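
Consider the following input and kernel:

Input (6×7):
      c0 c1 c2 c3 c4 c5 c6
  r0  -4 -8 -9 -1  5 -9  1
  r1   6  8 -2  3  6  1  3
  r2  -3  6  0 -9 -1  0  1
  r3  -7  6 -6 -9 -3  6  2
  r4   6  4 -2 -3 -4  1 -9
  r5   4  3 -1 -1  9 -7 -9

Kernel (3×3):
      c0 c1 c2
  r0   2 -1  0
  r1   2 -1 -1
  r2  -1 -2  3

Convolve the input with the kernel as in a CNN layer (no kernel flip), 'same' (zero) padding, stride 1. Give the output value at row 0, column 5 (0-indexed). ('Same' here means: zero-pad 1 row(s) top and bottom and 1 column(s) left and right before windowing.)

19

The receptive field on the zero-padded input at this output position is [0 0 0 / 5 -9 1 / 6 1 3]. Elementwise product with the kernel and sum: 0·2 + 0·-1 + 5·2 + -9·-1 + 1·-1 + 6·-1 + 1·-2 + 3·3.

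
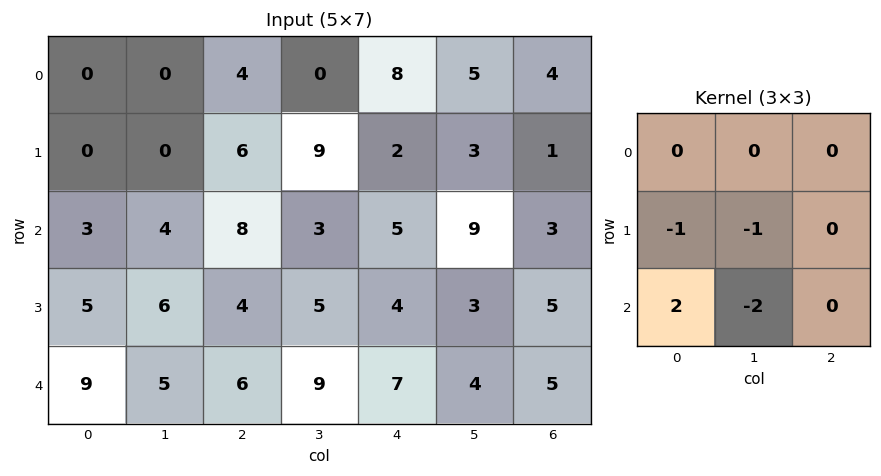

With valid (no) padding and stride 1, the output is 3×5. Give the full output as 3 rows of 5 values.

Output[0,0]: The receptive field on the input at this output position is [0 0 4 / 0 0 6 / 3 4 8]. Elementwise product with the kernel and sum: 0·-1 + 0·-1 + 3·2 + 4·-2.
Output[0,1]: The receptive field on the input at this output position is [0 4 0 / 0 6 9 / 4 8 3]. Elementwise product with the kernel and sum: 0·-1 + 6·-1 + 4·2 + 8·-2.

-2 -14 -5 -15 -13
-9 -8 -13 -6 -12
-3 -12 -15 -5 -1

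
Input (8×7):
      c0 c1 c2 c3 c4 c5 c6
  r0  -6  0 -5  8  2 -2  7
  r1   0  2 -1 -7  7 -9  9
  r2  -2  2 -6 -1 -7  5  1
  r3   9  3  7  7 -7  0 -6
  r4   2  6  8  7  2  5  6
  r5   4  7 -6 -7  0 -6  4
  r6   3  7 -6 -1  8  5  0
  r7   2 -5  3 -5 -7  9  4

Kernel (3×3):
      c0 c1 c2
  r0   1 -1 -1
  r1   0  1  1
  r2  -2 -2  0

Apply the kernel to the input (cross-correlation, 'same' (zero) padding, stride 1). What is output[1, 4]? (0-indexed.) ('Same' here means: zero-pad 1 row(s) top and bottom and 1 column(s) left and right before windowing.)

22

The receptive field on the zero-padded input at this output position is [8 2 -2 / -7 7 -9 / -1 -7 5]. Elementwise product with the kernel and sum: 8·1 + 2·-1 + -2·-1 + 7·1 + -9·1 + -1·-2 + -7·-2.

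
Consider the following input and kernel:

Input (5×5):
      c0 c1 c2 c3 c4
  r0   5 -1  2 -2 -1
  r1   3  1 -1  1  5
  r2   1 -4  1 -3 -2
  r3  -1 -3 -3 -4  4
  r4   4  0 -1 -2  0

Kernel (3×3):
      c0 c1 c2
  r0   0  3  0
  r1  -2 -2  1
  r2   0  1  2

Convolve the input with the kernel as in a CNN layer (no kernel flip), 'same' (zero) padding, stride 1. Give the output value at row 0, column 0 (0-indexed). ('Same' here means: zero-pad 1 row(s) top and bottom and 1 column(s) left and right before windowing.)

-6

The receptive field on the zero-padded input at this output position is [0 0 0 / 0 5 -1 / 0 3 1]. Elementwise product with the kernel and sum: 0·3 + 0·-2 + 5·-2 + -1·1 + 3·1 + 1·2.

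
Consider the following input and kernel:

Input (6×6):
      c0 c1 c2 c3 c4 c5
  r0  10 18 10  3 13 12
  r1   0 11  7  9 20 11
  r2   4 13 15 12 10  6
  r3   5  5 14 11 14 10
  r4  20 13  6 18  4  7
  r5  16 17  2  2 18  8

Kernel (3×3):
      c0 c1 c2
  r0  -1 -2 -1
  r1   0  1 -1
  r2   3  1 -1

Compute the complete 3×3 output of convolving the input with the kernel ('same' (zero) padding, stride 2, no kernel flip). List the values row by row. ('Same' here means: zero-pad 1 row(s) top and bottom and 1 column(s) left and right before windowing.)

Output[0,0]: The receptive field on the zero-padded input at this output position is [0 0 0 / 0 10 18 / 0 0 11]. Elementwise product with the kernel and sum: 0·-1 + 0·-2 + 0·-1 + 10·1 + 18·-1 + 0·3 + 0·1 + 11·-1.
Output[0,1]: The receptive field on the zero-padded input at this output position is [0 0 0 / 18 10 3 / 11 7 9]. Elementwise product with the kernel and sum: 0·-1 + 0·-2 + 0·-1 + 10·1 + 3·-1 + 11·3 + 7·1 + 9·-1.

-19 38 37
-20 -13 -19
-9 -5 -36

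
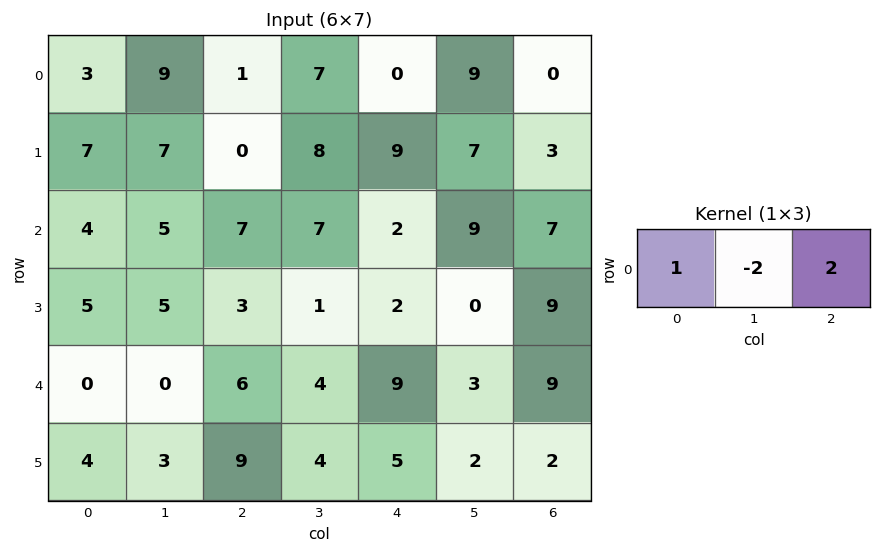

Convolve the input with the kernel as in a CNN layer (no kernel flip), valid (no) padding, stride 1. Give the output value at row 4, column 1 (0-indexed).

The receptive field on the input at this output position is [0 6 4]. Elementwise product with the kernel and sum: 0·1 + 6·-2 + 4·2.

-4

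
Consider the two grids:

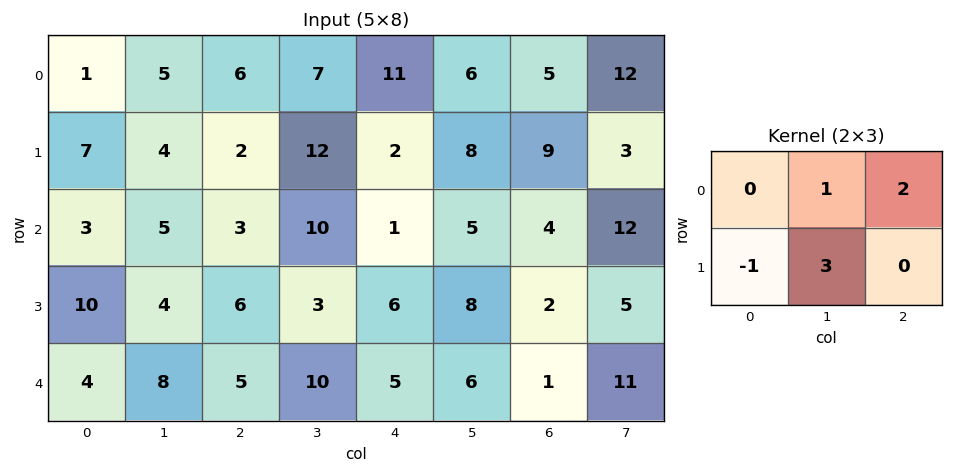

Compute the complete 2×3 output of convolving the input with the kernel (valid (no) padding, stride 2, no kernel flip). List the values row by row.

22 63 38
13 15 31

Output[0,0]: The receptive field on the input at this output position is [1 5 6 / 7 4 2]. Elementwise product with the kernel and sum: 5·1 + 6·2 + 7·-1 + 4·3.
Output[0,1]: The receptive field on the input at this output position is [6 7 11 / 2 12 2]. Elementwise product with the kernel and sum: 7·1 + 11·2 + 2·-1 + 12·3.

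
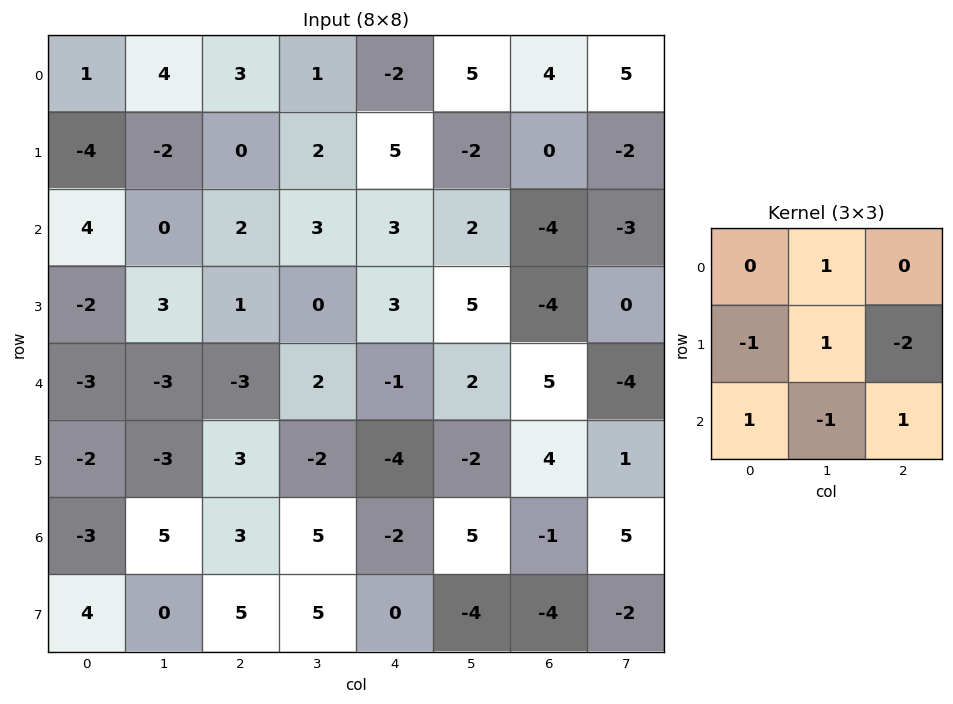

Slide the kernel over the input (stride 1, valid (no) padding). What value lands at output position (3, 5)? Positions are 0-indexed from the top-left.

The receptive field on the input at this output position is [5 -4 0 / 2 5 -4 / -2 4 1]. Elementwise product with the kernel and sum: -4·1 + 2·-1 + 5·1 + -4·-2 + -2·1 + 4·-1 + 1·1.

2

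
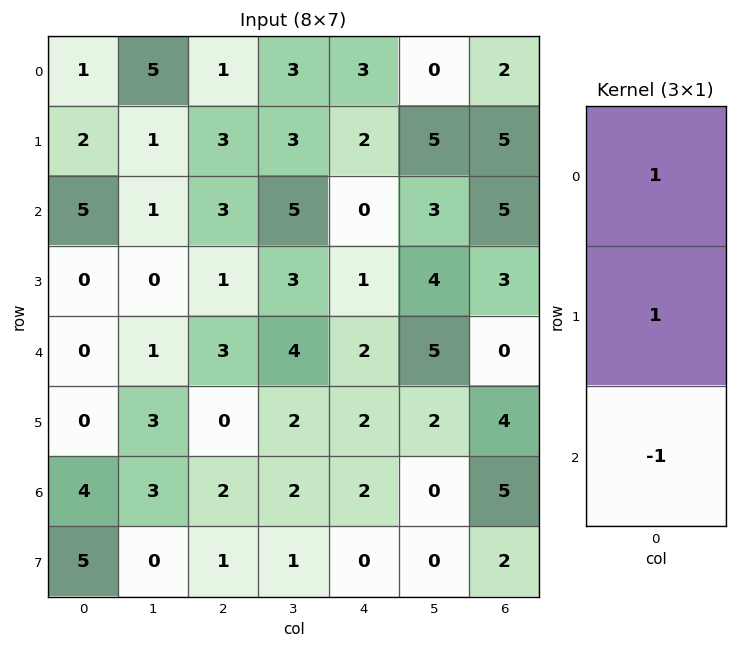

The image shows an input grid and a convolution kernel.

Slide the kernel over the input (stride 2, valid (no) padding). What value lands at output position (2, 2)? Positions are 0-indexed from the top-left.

2

The receptive field on the input at this output position is [2 / 2 / 2]. Elementwise product with the kernel and sum: 2·1 + 2·1 + 2·-1.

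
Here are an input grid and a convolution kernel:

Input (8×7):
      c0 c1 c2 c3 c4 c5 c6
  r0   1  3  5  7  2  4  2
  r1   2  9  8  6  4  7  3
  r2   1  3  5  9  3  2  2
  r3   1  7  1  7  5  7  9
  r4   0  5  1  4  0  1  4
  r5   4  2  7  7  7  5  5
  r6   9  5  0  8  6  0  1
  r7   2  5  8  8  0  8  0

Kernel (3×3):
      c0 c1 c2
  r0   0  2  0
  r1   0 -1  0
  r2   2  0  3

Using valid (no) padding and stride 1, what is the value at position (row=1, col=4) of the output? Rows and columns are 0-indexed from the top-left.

The receptive field on the input at this output position is [4 7 3 / 3 2 2 / 5 7 9]. Elementwise product with the kernel and sum: 7·2 + 2·-1 + 5·2 + 9·3.

49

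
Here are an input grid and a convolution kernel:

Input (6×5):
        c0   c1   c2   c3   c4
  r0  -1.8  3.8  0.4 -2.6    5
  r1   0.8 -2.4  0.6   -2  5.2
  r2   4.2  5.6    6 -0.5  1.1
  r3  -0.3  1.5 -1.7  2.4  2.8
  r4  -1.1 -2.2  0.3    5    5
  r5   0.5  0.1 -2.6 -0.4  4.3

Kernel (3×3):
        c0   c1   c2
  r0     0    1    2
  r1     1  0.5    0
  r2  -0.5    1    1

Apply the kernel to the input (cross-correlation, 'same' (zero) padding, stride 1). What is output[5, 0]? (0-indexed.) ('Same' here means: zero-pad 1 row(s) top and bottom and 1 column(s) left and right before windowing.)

The receptive field on the zero-padded input at this output position is [0 -1.1 -2.2 / 0 0.5 0.1 / 0 0 0]. Elementwise product with the kernel and sum: -1.1·1 + -2.2·2 + 0·1 + 0.5·0.5 + 0·-0.5 + 0·1 + 0·1.

-5.25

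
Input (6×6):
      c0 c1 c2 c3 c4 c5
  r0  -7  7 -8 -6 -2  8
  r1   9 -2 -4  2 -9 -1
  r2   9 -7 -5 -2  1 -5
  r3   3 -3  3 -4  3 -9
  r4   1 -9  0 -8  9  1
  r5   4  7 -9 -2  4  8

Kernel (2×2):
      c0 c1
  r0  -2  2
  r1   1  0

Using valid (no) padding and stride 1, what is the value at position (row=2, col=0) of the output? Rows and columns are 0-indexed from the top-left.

The receptive field on the input at this output position is [9 -7 / 3 -3]. Elementwise product with the kernel and sum: 9·-2 + -7·2 + 3·1.

-29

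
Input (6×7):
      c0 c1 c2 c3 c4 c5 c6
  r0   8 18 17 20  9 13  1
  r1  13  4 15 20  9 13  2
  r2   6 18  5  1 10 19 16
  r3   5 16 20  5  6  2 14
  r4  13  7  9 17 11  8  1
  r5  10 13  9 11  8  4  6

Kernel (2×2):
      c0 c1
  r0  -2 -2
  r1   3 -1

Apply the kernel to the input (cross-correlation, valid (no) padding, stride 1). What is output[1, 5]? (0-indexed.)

11

The receptive field on the input at this output position is [13 2 / 19 16]. Elementwise product with the kernel and sum: 13·-2 + 2·-2 + 19·3 + 16·-1.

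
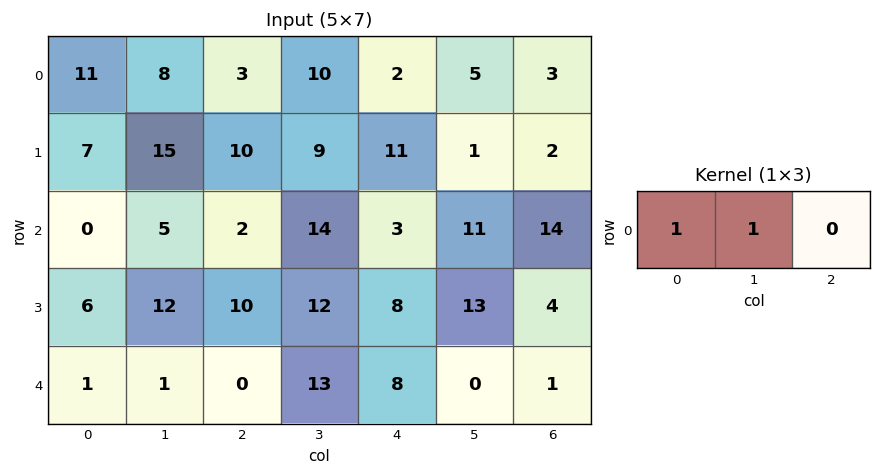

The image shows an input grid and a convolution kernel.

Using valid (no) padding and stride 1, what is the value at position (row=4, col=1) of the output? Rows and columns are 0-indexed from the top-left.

1

The receptive field on the input at this output position is [1 0 13]. Elementwise product with the kernel and sum: 1·1 + 0·1.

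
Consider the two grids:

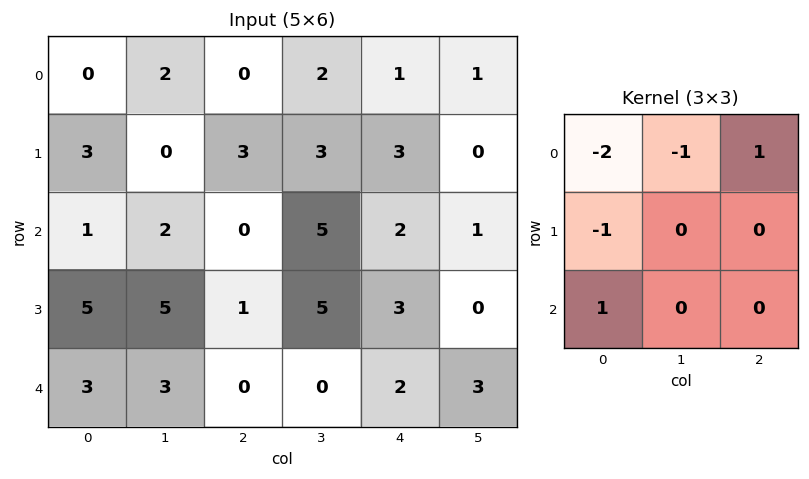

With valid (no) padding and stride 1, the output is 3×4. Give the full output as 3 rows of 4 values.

-4 0 -4 -2
1 3 -5 -9
-6 -1 -4 -16

Output[0,0]: The receptive field on the input at this output position is [0 2 0 / 3 0 3 / 1 2 0]. Elementwise product with the kernel and sum: 0·-2 + 2·-1 + 0·1 + 3·-1 + 1·1.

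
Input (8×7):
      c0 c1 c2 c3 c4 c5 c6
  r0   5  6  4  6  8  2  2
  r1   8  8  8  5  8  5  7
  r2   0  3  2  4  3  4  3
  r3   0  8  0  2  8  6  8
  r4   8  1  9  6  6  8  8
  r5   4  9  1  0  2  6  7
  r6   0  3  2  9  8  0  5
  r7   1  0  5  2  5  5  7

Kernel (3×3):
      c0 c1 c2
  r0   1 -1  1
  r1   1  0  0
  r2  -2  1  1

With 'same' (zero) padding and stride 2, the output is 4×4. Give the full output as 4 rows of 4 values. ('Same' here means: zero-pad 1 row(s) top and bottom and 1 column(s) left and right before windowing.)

16 3 9 -1
8 -6 16 -2
21 -6 14 1
6 18 19 -4

Output[0,0]: The receptive field on the zero-padded input at this output position is [0 0 0 / 0 5 6 / 0 8 8]. Elementwise product with the kernel and sum: 0·1 + 0·-1 + 0·1 + 0·1 + 0·-2 + 8·1 + 8·1.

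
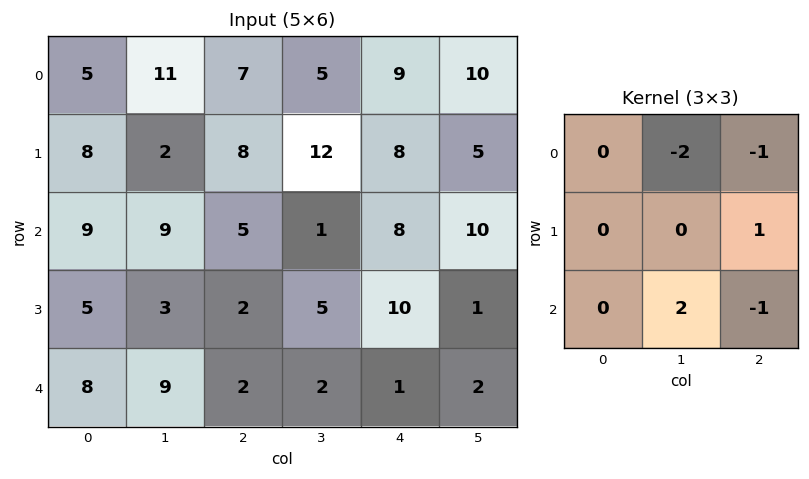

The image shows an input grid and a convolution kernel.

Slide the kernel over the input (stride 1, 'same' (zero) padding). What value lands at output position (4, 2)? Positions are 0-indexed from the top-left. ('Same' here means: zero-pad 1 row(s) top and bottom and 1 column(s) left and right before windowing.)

The receptive field on the zero-padded input at this output position is [3 2 5 / 9 2 2 / 0 0 0]. Elementwise product with the kernel and sum: 2·-2 + 5·-1 + 2·1 + 0·2 + 0·-1.

-7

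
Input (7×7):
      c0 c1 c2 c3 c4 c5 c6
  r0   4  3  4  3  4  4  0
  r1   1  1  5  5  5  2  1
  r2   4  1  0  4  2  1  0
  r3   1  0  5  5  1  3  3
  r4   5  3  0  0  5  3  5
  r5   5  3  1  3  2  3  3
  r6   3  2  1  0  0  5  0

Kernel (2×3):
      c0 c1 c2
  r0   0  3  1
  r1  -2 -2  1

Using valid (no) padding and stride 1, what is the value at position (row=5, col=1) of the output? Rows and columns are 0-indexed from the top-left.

The receptive field on the input at this output position is [3 1 3 / 2 1 0]. Elementwise product with the kernel and sum: 1·3 + 3·1 + 2·-2 + 1·-2 + 0·1.

0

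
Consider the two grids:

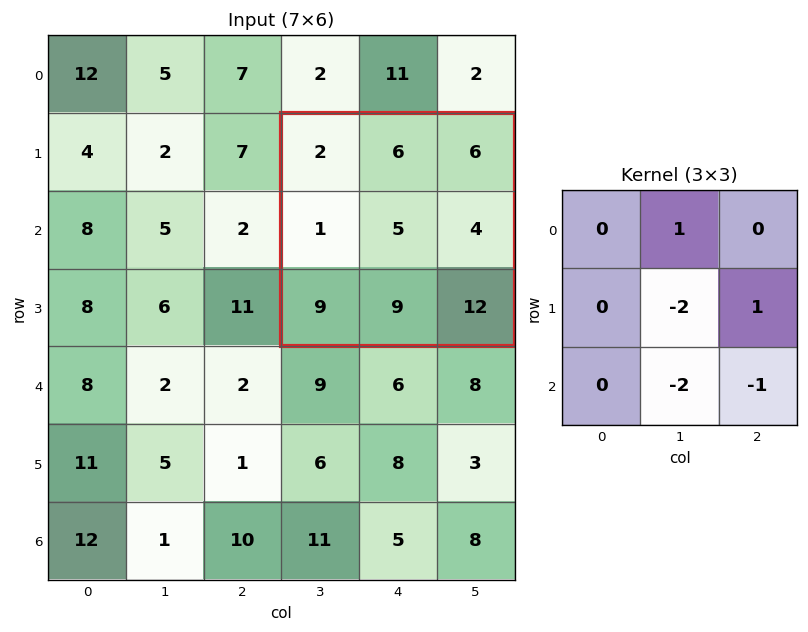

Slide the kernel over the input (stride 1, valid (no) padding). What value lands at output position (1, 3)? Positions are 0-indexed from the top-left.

-30

The receptive field on the input at this output position is [2 6 6 / 1 5 4 / 9 9 12]. Elementwise product with the kernel and sum: 6·1 + 5·-2 + 4·1 + 9·-2 + 12·-1.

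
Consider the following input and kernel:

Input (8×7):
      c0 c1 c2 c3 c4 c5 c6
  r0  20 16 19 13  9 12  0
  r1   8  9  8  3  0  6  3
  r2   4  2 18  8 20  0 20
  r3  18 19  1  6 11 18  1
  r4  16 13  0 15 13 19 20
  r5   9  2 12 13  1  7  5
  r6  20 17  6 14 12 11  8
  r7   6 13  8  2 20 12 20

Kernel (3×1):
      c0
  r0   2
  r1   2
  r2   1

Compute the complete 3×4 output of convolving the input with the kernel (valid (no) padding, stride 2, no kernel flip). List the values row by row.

Output[0,0]: The receptive field on the input at this output position is [20 / 8 / 4]. Elementwise product with the kernel and sum: 20·2 + 8·2 + 4·1.
Output[0,1]: The receptive field on the input at this output position is [19 / 8 / 18]. Elementwise product with the kernel and sum: 19·2 + 8·2 + 18·1.

60 72 38 26
60 38 75 62
70 30 40 58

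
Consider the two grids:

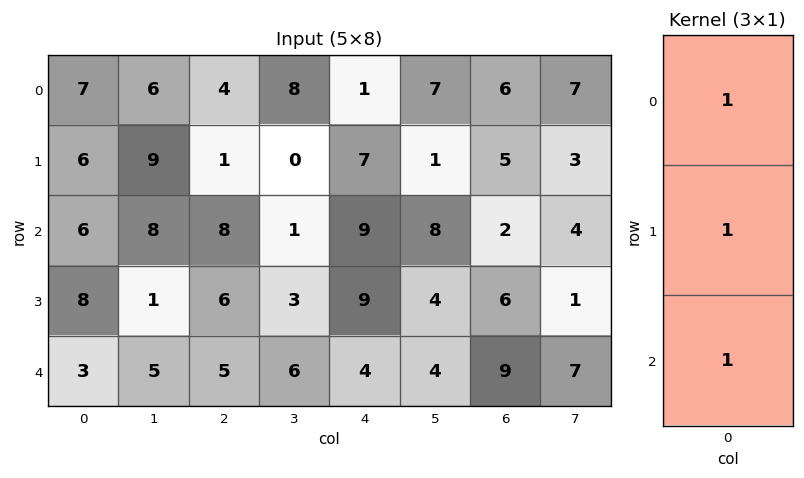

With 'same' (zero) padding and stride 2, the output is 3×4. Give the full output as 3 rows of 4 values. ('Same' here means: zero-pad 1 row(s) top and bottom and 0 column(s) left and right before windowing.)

13 5 8 11
20 15 25 13
11 11 13 15

Output[0,0]: The receptive field on the zero-padded input at this output position is [0 / 7 / 6]. Elementwise product with the kernel and sum: 0·1 + 7·1 + 6·1.
Output[0,1]: The receptive field on the zero-padded input at this output position is [0 / 4 / 1]. Elementwise product with the kernel and sum: 0·1 + 4·1 + 1·1.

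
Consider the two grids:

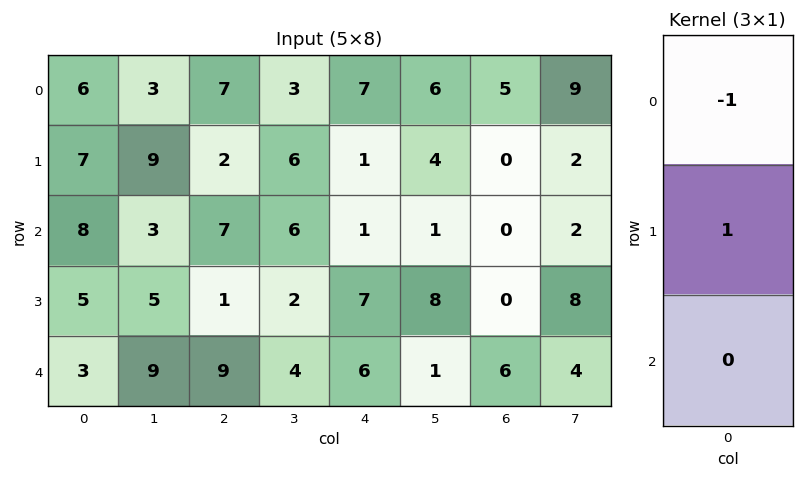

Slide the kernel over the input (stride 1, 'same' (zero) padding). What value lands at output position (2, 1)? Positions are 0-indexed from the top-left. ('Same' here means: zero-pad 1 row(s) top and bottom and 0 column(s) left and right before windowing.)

-6

The receptive field on the zero-padded input at this output position is [9 / 3 / 5]. Elementwise product with the kernel and sum: 9·-1 + 3·1.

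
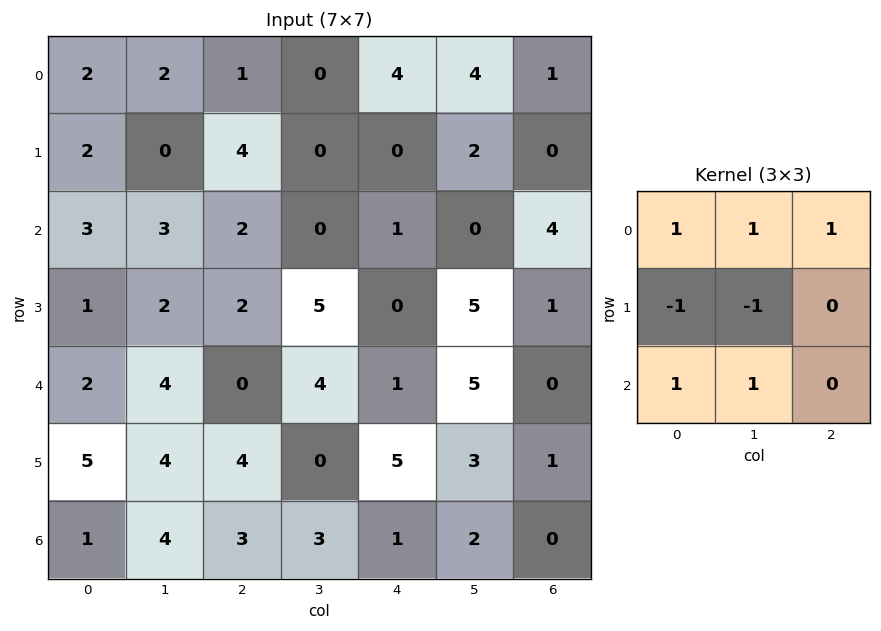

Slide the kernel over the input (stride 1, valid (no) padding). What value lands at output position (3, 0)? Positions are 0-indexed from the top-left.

8

The receptive field on the input at this output position is [1 2 2 / 2 4 0 / 5 4 4]. Elementwise product with the kernel and sum: 1·1 + 2·1 + 2·1 + 2·-1 + 4·-1 + 5·1 + 4·1.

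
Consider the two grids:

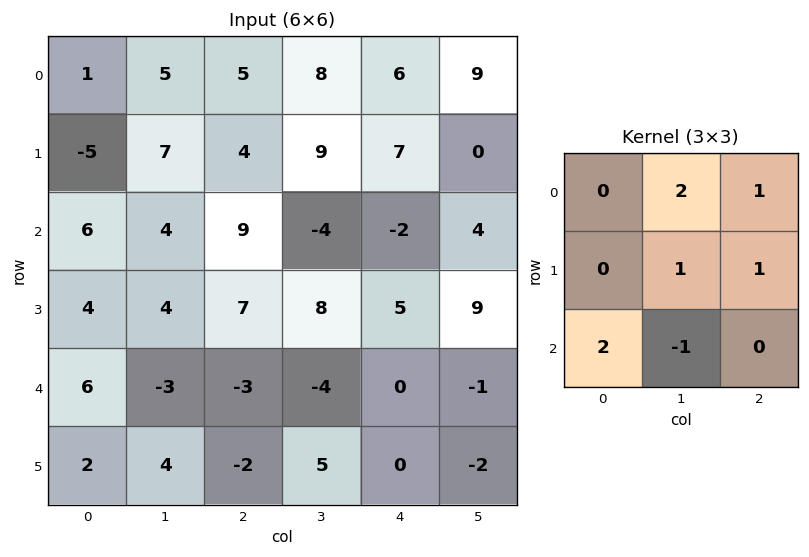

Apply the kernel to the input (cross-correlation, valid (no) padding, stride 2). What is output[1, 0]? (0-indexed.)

43

The receptive field on the input at this output position is [6 4 9 / 4 4 7 / 6 -3 -3]. Elementwise product with the kernel and sum: 4·2 + 9·1 + 4·1 + 7·1 + 6·2 + -3·-1.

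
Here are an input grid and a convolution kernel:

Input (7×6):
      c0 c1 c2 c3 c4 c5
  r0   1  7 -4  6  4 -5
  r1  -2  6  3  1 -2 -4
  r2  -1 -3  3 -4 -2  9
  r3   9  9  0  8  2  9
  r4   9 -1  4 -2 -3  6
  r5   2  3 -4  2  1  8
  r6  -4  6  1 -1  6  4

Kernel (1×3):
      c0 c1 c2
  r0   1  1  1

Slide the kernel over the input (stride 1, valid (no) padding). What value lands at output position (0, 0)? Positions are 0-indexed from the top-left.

The receptive field on the input at this output position is [1 7 -4]. Elementwise product with the kernel and sum: 1·1 + 7·1 + -4·1.

4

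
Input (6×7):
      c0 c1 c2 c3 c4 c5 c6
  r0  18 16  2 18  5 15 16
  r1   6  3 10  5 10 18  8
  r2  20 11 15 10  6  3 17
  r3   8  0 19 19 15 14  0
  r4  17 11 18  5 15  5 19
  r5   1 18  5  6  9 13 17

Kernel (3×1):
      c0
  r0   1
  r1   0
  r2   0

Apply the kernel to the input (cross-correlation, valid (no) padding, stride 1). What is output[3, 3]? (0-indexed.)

The receptive field on the input at this output position is [19 / 5 / 6]. Elementwise product with the kernel and sum: 19·1.

19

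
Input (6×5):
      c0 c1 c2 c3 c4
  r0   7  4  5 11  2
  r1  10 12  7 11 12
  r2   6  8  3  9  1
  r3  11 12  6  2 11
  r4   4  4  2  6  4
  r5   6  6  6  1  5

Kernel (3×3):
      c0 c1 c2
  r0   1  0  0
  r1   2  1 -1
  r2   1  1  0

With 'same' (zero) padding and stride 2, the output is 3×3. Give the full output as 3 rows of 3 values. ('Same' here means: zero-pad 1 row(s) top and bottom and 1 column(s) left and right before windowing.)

13 21 47
9 40 43
6 28 24

Output[0,0]: The receptive field on the zero-padded input at this output position is [0 0 0 / 0 7 4 / 0 10 12]. Elementwise product with the kernel and sum: 0·1 + 0·2 + 7·1 + 4·-1 + 0·1 + 10·1.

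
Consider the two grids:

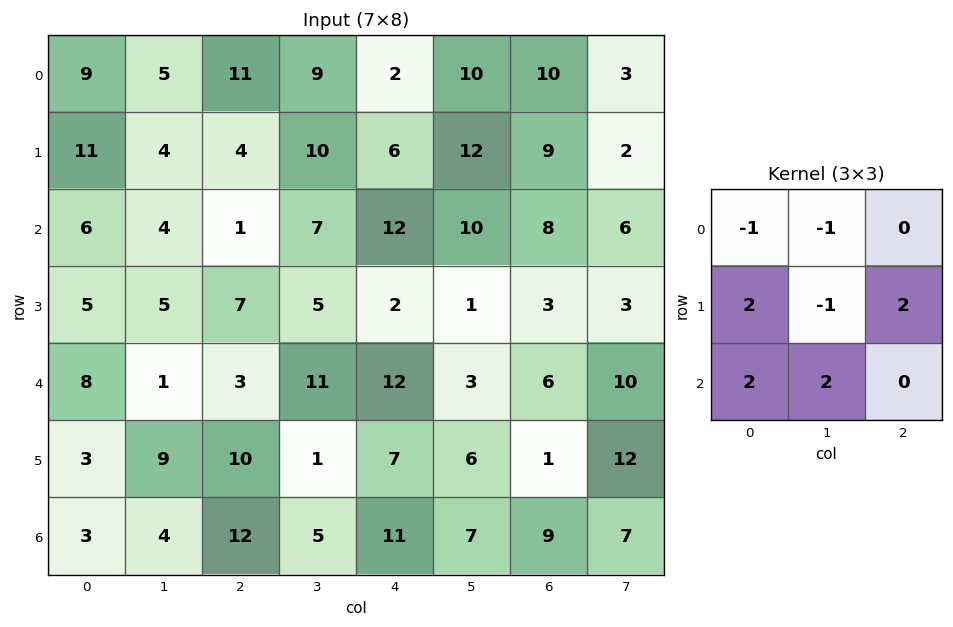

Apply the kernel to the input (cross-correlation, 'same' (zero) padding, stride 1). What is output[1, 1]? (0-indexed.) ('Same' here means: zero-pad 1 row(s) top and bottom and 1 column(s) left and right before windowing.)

32

The receptive field on the zero-padded input at this output position is [9 5 11 / 11 4 4 / 6 4 1]. Elementwise product with the kernel and sum: 9·-1 + 5·-1 + 11·2 + 4·-1 + 4·2 + 6·2 + 4·2.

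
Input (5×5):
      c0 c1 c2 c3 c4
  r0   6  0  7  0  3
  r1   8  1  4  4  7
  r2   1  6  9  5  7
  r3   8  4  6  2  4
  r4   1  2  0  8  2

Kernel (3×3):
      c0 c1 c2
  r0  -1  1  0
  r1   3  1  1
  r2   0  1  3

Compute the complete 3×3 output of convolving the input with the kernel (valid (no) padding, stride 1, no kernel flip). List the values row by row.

Output[0,0]: The receptive field on the input at this output position is [6 0 7 / 8 1 4 / 1 6 9]. Elementwise product with the kernel and sum: 6·-1 + 0·1 + 8·3 + 1·1 + 4·1 + 6·1 + 9·3.
Output[0,1]: The receptive field on the input at this output position is [0 7 0 / 1 4 4 / 6 9 5]. Elementwise product with the kernel and sum: 0·-1 + 7·1 + 1·3 + 4·1 + 4·1 + 9·1 + 5·3.

56 42 42
33 47 53
41 47 34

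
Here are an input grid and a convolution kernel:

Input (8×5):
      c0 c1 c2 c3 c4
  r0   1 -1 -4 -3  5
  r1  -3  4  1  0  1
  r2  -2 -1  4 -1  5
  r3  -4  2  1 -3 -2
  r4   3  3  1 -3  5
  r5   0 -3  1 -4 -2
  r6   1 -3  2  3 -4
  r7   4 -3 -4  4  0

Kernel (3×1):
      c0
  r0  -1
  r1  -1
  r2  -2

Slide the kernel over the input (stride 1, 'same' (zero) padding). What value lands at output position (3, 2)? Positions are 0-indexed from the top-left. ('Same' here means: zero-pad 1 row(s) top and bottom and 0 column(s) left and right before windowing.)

-7

The receptive field on the zero-padded input at this output position is [4 / 1 / 1]. Elementwise product with the kernel and sum: 4·-1 + 1·-1 + 1·-2.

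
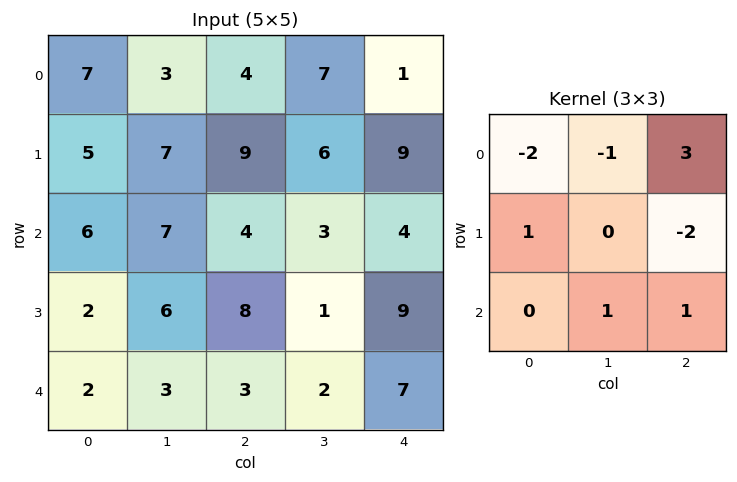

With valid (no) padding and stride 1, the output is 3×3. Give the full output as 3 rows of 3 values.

-7 13 -14
22 5 9
-15 0 0

Output[0,0]: The receptive field on the input at this output position is [7 3 4 / 5 7 9 / 6 7 4]. Elementwise product with the kernel and sum: 7·-2 + 3·-1 + 4·3 + 5·1 + 9·-2 + 7·1 + 4·1.
Output[0,1]: The receptive field on the input at this output position is [3 4 7 / 7 9 6 / 7 4 3]. Elementwise product with the kernel and sum: 3·-2 + 4·-1 + 7·3 + 7·1 + 6·-2 + 4·1 + 3·1.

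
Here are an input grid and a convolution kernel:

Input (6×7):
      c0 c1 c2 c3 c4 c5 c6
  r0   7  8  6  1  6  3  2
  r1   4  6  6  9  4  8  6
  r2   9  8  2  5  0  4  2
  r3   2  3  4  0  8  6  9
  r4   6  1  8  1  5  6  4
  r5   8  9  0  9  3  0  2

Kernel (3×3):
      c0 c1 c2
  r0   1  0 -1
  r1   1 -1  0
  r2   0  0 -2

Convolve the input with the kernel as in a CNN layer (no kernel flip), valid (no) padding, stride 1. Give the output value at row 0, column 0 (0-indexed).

-5

The receptive field on the input at this output position is [7 8 6 / 4 6 6 / 9 8 2]. Elementwise product with the kernel and sum: 7·1 + 6·-1 + 4·1 + 6·-1 + 2·-2.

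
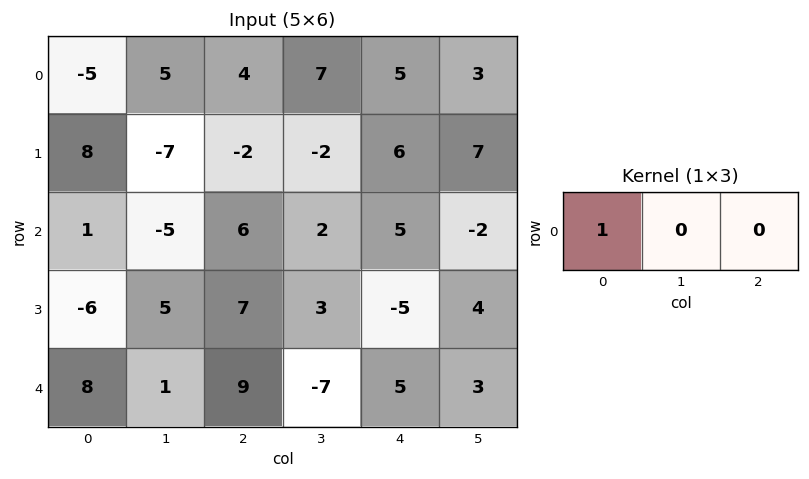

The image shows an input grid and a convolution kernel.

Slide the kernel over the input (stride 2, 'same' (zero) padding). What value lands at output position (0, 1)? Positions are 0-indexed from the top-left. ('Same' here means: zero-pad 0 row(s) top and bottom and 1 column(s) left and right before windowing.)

5

The receptive field on the zero-padded input at this output position is [5 4 7]. Elementwise product with the kernel and sum: 5·1.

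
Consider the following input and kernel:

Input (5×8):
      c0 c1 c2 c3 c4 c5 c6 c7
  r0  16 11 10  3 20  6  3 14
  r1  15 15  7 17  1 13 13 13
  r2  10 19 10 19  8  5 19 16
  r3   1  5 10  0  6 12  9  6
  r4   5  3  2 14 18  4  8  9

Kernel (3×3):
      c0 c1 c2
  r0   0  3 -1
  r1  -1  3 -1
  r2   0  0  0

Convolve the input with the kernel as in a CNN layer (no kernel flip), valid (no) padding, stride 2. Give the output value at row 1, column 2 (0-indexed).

17

The receptive field on the input at this output position is [8 5 19 / 6 12 9 / 18 4 8]. Elementwise product with the kernel and sum: 5·3 + 19·-1 + 6·-1 + 12·3 + 9·-1.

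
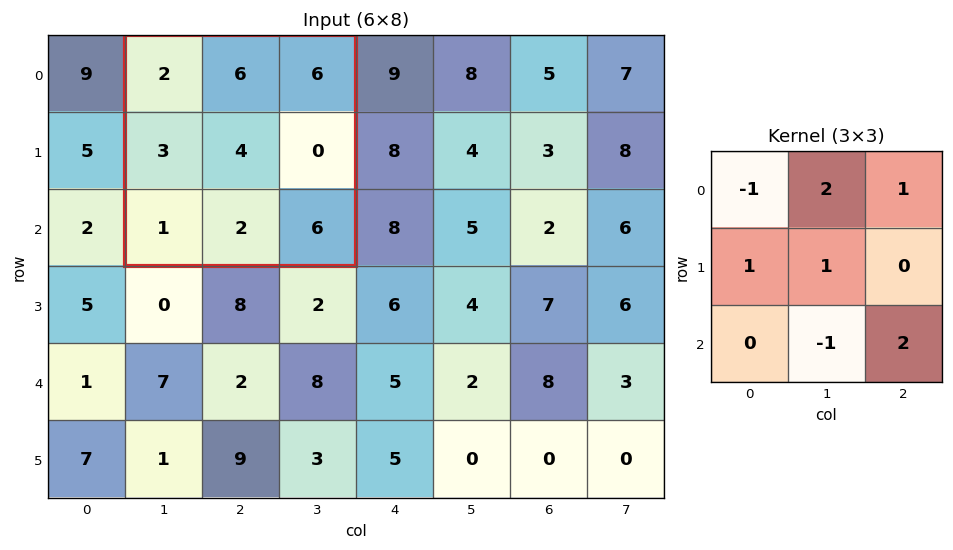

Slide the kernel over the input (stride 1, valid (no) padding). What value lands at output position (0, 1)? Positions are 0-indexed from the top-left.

The receptive field on the input at this output position is [2 6 6 / 3 4 0 / 1 2 6]. Elementwise product with the kernel and sum: 2·-1 + 6·2 + 6·1 + 3·1 + 4·1 + 2·-1 + 6·2.

33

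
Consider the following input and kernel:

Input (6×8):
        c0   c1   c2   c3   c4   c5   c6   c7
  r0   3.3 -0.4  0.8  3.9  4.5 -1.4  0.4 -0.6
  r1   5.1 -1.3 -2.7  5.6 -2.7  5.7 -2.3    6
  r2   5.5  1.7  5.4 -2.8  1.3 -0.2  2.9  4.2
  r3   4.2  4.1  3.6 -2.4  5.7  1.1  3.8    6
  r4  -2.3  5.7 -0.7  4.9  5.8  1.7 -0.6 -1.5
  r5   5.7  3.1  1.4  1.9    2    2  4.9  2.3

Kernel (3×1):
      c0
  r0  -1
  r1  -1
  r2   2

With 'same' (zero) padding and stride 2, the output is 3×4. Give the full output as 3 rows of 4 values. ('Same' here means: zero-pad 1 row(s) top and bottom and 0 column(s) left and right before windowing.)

Output[0,0]: The receptive field on the zero-padded input at this output position is [0 / 3.3 / 5.1]. Elementwise product with the kernel and sum: 0·-1 + 3.3·-1 + 5.1·2.

6.9 -6.2 -9.9 -5
-2.2 4.5 12.8 7
9.5 -0.1 -7.5 6.6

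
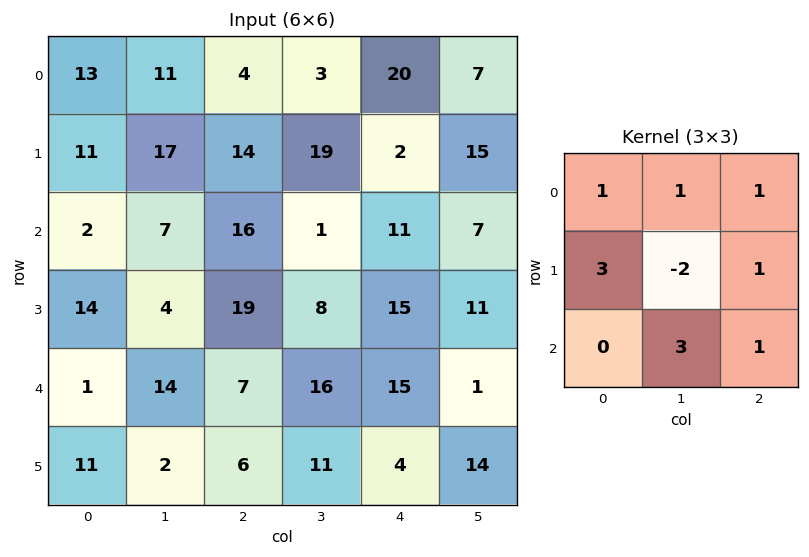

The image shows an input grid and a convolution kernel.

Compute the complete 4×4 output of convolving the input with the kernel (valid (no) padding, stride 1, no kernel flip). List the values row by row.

78 109 47 138
81 105 131 80
127 43 147 70
31 104 83 79

Output[0,0]: The receptive field on the input at this output position is [13 11 4 / 11 17 14 / 2 7 16]. Elementwise product with the kernel and sum: 13·1 + 11·1 + 4·1 + 11·3 + 17·-2 + 14·1 + 7·3 + 16·1.
Output[0,1]: The receptive field on the input at this output position is [11 4 3 / 17 14 19 / 7 16 1]. Elementwise product with the kernel and sum: 11·1 + 4·1 + 3·1 + 17·3 + 14·-2 + 19·1 + 16·3 + 1·1.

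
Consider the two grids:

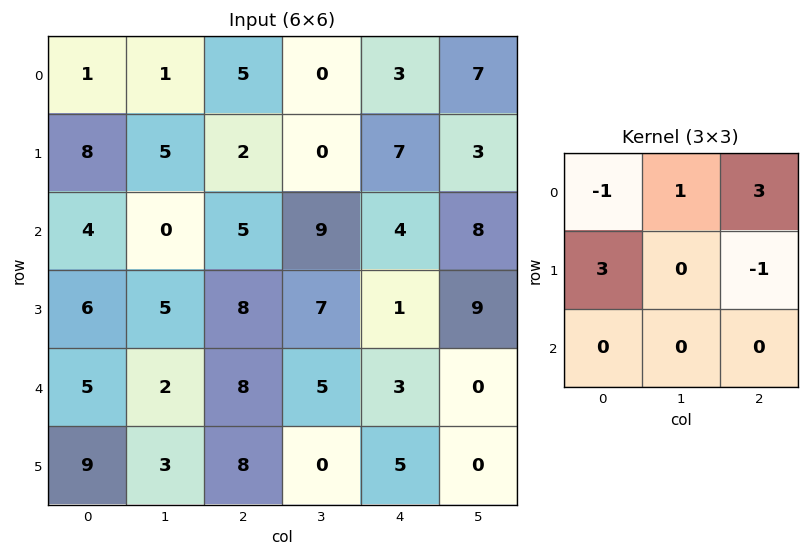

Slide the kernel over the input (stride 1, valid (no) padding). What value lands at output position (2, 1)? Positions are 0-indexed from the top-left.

The receptive field on the input at this output position is [0 5 9 / 5 8 7 / 2 8 5]. Elementwise product with the kernel and sum: 0·-1 + 5·1 + 9·3 + 5·3 + 7·-1.

40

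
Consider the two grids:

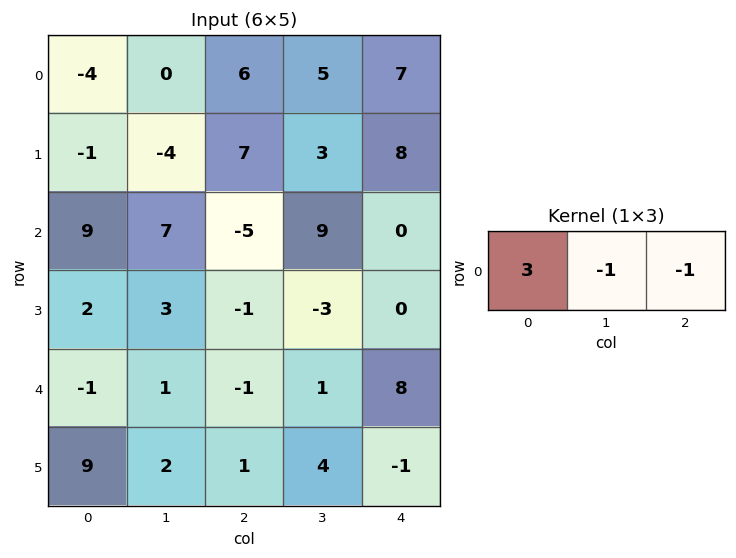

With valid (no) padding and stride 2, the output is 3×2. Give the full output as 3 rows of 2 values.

Output[0,0]: The receptive field on the input at this output position is [-4 0 6]. Elementwise product with the kernel and sum: -4·3 + 0·-1 + 6·-1.

-18 6
25 -24
-3 -12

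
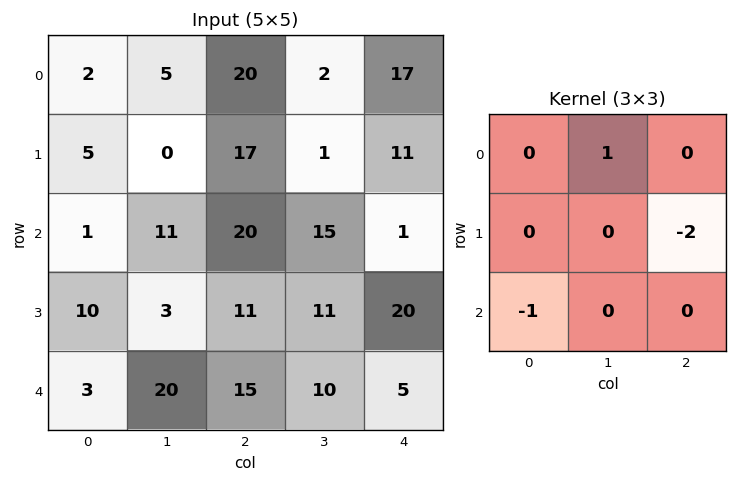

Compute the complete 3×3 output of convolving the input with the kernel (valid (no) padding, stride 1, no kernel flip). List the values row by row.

-30 7 -40
-50 -16 -12
-14 -22 -40

Output[0,0]: The receptive field on the input at this output position is [2 5 20 / 5 0 17 / 1 11 20]. Elementwise product with the kernel and sum: 5·1 + 17·-2 + 1·-1.
Output[0,1]: The receptive field on the input at this output position is [5 20 2 / 0 17 1 / 11 20 15]. Elementwise product with the kernel and sum: 20·1 + 1·-2 + 11·-1.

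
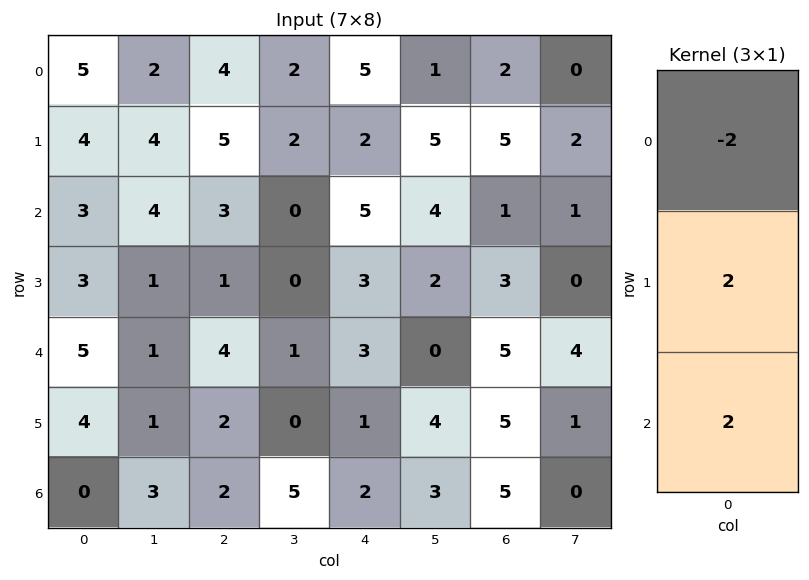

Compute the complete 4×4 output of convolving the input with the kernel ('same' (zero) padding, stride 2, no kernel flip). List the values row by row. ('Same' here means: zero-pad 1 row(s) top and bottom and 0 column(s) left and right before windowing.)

18 18 14 14
4 -2 12 -2
12 10 2 14
-8 0 2 0

Output[0,0]: The receptive field on the zero-padded input at this output position is [0 / 5 / 4]. Elementwise product with the kernel and sum: 0·-2 + 5·2 + 4·2.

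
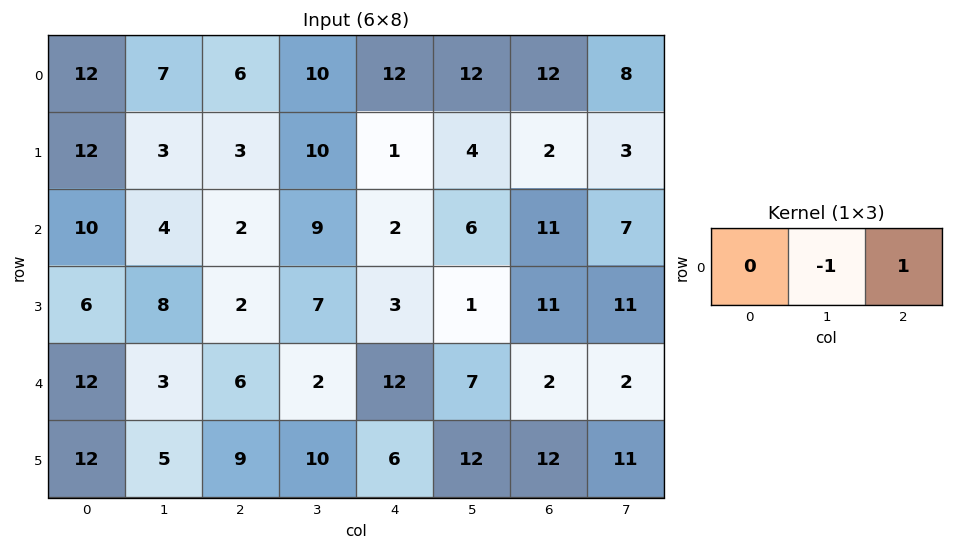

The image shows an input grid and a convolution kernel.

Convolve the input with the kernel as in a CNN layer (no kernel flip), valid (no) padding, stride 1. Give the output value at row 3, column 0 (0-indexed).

-6

The receptive field on the input at this output position is [6 8 2]. Elementwise product with the kernel and sum: 8·-1 + 2·1.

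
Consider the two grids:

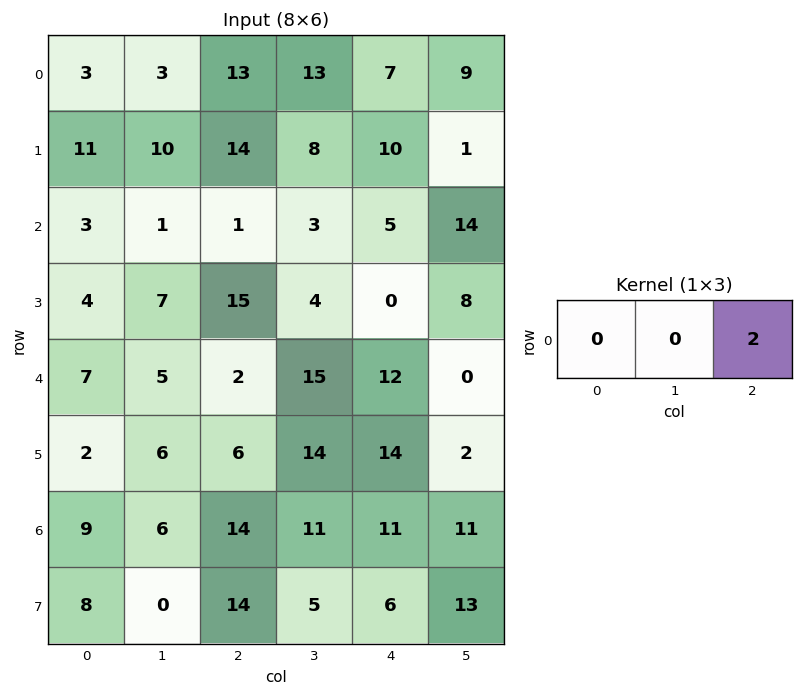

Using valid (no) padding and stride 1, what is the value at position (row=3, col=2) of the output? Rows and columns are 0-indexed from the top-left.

0

The receptive field on the input at this output position is [15 4 0]. Elementwise product with the kernel and sum: 0·2.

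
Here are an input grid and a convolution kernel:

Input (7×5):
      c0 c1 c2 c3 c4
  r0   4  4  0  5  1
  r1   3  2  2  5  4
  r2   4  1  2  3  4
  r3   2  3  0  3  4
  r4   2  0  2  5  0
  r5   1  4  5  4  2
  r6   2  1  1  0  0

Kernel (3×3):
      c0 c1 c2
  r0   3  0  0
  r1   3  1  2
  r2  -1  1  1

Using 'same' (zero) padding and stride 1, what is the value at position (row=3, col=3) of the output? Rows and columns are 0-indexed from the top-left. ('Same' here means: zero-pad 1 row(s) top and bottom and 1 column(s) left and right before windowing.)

20

The receptive field on the zero-padded input at this output position is [2 3 4 / 0 3 4 / 2 5 0]. Elementwise product with the kernel and sum: 2·3 + 0·3 + 3·1 + 4·2 + 2·-1 + 5·1 + 0·1.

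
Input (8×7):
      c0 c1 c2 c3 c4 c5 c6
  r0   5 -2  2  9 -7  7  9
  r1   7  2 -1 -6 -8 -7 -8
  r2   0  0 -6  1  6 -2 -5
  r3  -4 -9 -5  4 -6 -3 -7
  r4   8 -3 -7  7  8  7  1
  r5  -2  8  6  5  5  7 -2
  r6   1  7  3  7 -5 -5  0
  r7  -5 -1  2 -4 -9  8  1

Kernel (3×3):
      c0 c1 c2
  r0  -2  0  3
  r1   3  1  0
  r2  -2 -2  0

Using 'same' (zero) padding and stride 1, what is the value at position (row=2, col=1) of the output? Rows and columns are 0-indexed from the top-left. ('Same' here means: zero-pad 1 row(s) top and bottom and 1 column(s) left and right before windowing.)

9

The receptive field on the zero-padded input at this output position is [7 2 -1 / 0 0 -6 / -4 -9 -5]. Elementwise product with the kernel and sum: 7·-2 + -1·3 + 0·3 + 0·1 + -4·-2 + -9·-2.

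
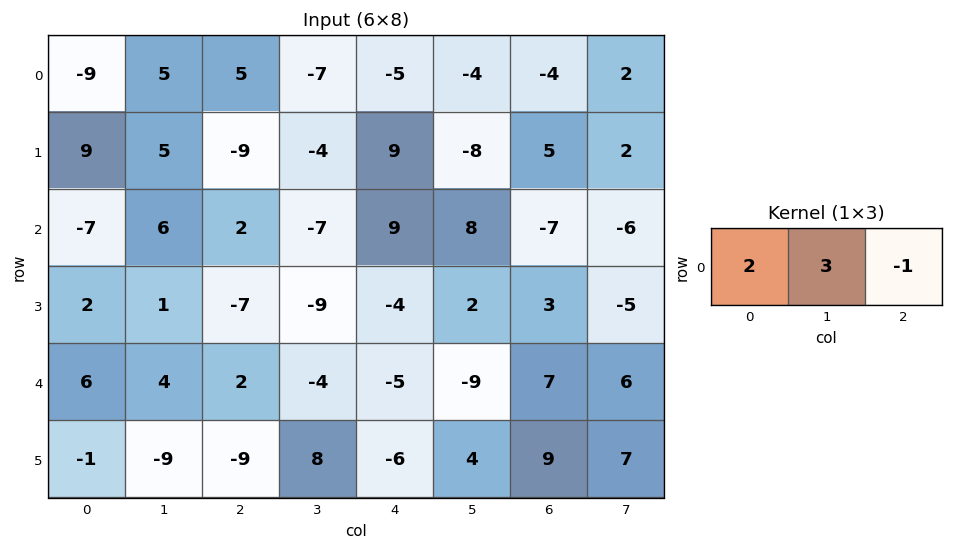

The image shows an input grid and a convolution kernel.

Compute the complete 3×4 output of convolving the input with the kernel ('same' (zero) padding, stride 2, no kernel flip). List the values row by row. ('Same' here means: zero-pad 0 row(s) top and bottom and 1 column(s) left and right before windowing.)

-32 32 -25 -22
-27 25 5 1
14 18 -14 -3

Output[0,0]: The receptive field on the zero-padded input at this output position is [0 -9 5]. Elementwise product with the kernel and sum: 0·2 + -9·3 + 5·-1.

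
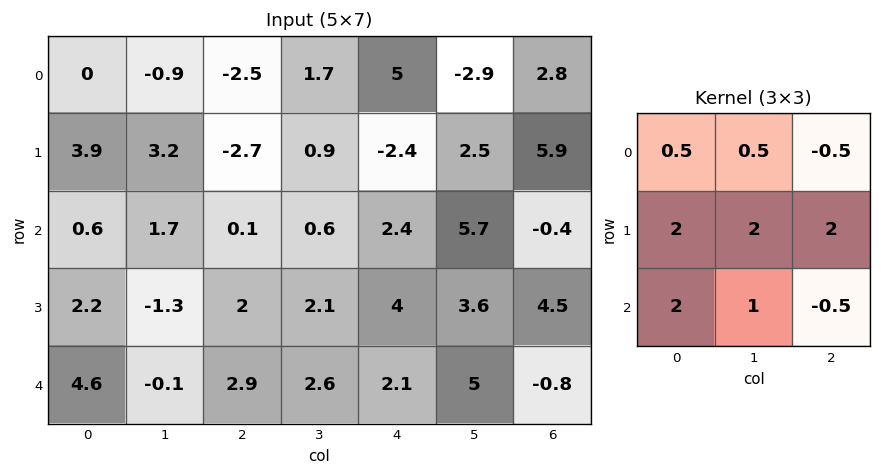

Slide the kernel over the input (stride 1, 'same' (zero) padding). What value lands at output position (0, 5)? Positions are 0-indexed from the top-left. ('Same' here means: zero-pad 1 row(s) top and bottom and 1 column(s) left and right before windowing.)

4.55

The receptive field on the zero-padded input at this output position is [0 0 0 / 5 -2.9 2.8 / -2.4 2.5 5.9]. Elementwise product with the kernel and sum: 0·0.5 + 0·0.5 + 0·-0.5 + 5·2 + -2.9·2 + 2.8·2 + -2.4·2 + 2.5·1 + 5.9·-0.5.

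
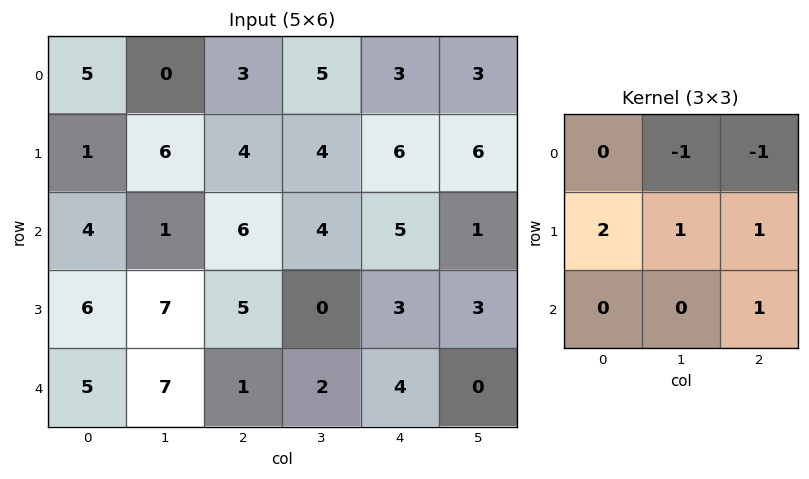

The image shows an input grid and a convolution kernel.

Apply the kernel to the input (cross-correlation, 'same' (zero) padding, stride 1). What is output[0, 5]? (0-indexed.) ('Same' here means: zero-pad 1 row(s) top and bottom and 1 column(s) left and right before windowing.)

9

The receptive field on the zero-padded input at this output position is [0 0 0 / 3 3 0 / 6 6 0]. Elementwise product with the kernel and sum: 0·-1 + 0·-1 + 3·2 + 3·1 + 0·1 + 0·1.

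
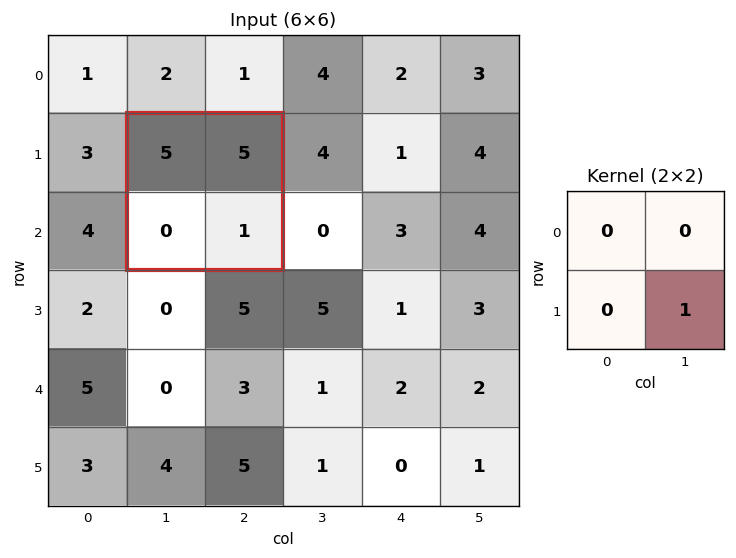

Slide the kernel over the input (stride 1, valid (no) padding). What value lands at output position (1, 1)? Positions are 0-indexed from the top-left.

1

The receptive field on the input at this output position is [5 5 / 0 1]. Elementwise product with the kernel and sum: 1·1.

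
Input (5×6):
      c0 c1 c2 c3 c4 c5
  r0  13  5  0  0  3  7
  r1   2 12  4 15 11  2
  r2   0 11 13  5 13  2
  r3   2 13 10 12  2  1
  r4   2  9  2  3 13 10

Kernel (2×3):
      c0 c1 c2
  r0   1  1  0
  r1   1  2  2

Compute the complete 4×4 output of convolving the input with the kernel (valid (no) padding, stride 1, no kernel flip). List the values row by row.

Output[0,0]: The receptive field on the input at this output position is [13 5 0 / 2 12 4]. Elementwise product with the kernel and sum: 13·1 + 5·1 + 2·1 + 12·2 + 4·2.

52 55 56 44
62 63 68 61
59 81 56 36
39 42 56 63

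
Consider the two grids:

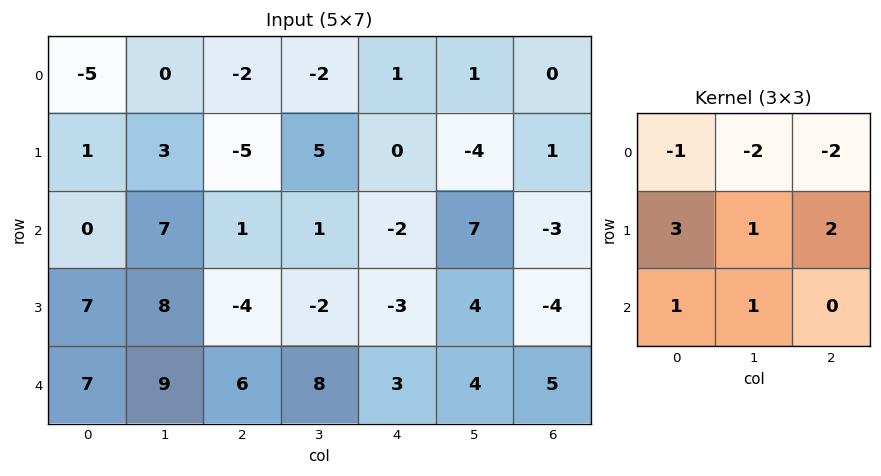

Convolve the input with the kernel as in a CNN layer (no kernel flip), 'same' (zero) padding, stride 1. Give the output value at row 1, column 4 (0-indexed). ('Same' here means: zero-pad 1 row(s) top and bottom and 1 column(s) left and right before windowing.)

The receptive field on the zero-padded input at this output position is [-2 1 1 / 5 0 -4 / 1 -2 7]. Elementwise product with the kernel and sum: -2·-1 + 1·-2 + 1·-2 + 5·3 + 0·1 + -4·2 + 1·1 + -2·1.

4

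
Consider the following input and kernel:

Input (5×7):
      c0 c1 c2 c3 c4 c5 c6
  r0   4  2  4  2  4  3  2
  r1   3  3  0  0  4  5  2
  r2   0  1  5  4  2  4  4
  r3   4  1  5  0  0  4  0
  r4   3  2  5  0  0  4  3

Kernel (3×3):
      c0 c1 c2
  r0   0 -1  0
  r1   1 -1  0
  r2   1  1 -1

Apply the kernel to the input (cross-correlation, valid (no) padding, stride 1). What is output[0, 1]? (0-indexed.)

The receptive field on the input at this output position is [2 4 2 / 3 0 0 / 1 5 4]. Elementwise product with the kernel and sum: 4·-1 + 3·1 + 0·-1 + 1·1 + 5·1 + 4·-1.

1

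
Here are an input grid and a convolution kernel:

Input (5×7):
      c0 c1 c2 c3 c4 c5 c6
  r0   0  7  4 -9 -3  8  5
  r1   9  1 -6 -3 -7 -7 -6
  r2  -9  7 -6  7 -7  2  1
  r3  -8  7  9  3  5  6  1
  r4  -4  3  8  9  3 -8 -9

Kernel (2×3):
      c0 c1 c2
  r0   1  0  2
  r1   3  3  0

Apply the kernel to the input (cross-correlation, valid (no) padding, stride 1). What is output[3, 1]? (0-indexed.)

The receptive field on the input at this output position is [7 9 3 / 3 8 9]. Elementwise product with the kernel and sum: 7·1 + 3·2 + 3·3 + 8·3.

46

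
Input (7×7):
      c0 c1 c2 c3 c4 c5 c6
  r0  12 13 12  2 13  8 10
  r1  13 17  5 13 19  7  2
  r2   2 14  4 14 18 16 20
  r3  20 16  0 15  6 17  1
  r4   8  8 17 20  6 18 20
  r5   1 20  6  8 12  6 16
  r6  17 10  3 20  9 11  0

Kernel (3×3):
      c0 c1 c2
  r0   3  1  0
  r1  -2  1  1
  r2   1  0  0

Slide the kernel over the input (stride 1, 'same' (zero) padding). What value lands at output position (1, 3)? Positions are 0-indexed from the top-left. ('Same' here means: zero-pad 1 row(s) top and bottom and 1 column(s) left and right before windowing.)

The receptive field on the zero-padded input at this output position is [12 2 13 / 5 13 19 / 4 14 18]. Elementwise product with the kernel and sum: 12·3 + 2·1 + 5·-2 + 13·1 + 19·1 + 4·1.

64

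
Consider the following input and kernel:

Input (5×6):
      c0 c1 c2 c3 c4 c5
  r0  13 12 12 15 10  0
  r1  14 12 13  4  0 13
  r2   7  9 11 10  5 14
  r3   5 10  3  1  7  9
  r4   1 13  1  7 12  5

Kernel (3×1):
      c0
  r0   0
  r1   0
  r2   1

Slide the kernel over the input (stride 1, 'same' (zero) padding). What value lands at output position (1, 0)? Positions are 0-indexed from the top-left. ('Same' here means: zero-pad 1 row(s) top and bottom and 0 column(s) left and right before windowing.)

7

The receptive field on the zero-padded input at this output position is [13 / 14 / 7]. Elementwise product with the kernel and sum: 7·1.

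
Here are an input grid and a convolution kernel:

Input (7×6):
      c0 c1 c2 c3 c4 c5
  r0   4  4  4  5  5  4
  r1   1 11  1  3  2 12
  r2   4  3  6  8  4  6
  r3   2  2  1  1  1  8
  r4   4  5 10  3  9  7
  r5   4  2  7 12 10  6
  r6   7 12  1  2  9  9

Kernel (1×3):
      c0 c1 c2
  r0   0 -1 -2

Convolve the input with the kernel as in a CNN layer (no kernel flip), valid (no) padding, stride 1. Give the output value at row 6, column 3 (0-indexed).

-27

The receptive field on the input at this output position is [2 9 9]. Elementwise product with the kernel and sum: 9·-1 + 9·-2.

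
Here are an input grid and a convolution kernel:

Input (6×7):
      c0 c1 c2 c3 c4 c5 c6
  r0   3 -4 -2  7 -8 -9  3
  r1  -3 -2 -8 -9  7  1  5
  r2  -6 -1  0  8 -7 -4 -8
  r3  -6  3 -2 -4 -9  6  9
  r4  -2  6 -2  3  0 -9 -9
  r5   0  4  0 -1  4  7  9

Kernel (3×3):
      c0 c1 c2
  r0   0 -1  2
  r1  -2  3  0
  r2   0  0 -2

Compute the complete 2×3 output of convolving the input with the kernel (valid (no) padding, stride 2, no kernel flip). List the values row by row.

0 -20 20
26 -30 42

Output[0,0]: The receptive field on the input at this output position is [3 -4 -2 / -3 -2 -8 / -6 -1 0]. Elementwise product with the kernel and sum: -4·-1 + -2·2 + -3·-2 + -2·3 + 0·-2.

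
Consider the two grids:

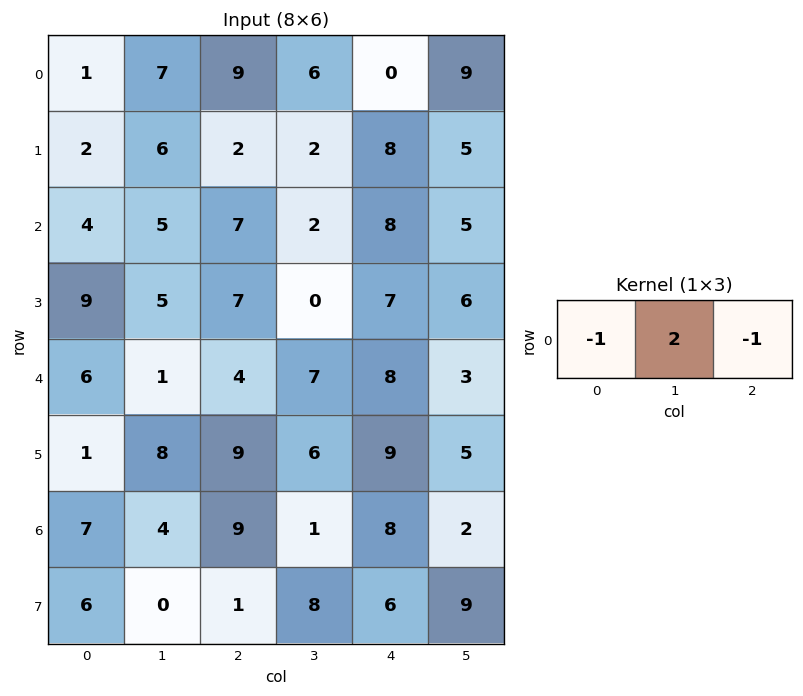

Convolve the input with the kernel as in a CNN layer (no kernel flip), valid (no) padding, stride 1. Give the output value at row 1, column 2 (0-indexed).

The receptive field on the input at this output position is [2 2 8]. Elementwise product with the kernel and sum: 2·-1 + 2·2 + 8·-1.

-6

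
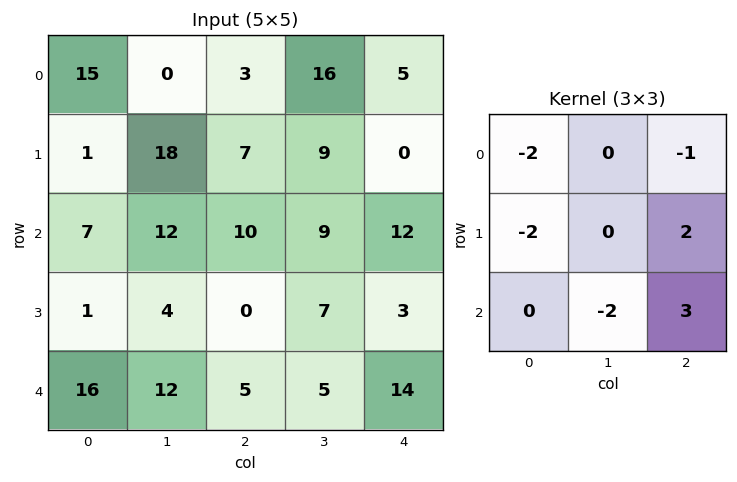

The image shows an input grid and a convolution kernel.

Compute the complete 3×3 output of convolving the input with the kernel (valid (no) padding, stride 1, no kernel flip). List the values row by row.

-15 -27 -7
-11 -30 -15
-35 -22 6

Output[0,0]: The receptive field on the input at this output position is [15 0 3 / 1 18 7 / 7 12 10]. Elementwise product with the kernel and sum: 15·-2 + 3·-1 + 1·-2 + 7·2 + 12·-2 + 10·3.
Output[0,1]: The receptive field on the input at this output position is [0 3 16 / 18 7 9 / 12 10 9]. Elementwise product with the kernel and sum: 0·-2 + 16·-1 + 18·-2 + 9·2 + 10·-2 + 9·3.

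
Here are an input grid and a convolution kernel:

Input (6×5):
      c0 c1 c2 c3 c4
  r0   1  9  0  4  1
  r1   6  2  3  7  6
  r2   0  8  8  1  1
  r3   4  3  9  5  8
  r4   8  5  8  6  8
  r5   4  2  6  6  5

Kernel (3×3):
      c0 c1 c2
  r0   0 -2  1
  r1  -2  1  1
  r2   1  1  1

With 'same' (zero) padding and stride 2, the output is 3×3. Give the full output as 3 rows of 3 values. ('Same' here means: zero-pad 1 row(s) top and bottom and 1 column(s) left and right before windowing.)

Output[0,0]: The receptive field on the zero-padded input at this output position is [0 0 0 / 0 1 9 / 0 6 2]. Elementwise product with the kernel and sum: 0·-2 + 0·1 + 0·-2 + 1·1 + 9·1 + 0·1 + 6·1 + 2·1.

18 -2 6
5 11 0
14 5 -9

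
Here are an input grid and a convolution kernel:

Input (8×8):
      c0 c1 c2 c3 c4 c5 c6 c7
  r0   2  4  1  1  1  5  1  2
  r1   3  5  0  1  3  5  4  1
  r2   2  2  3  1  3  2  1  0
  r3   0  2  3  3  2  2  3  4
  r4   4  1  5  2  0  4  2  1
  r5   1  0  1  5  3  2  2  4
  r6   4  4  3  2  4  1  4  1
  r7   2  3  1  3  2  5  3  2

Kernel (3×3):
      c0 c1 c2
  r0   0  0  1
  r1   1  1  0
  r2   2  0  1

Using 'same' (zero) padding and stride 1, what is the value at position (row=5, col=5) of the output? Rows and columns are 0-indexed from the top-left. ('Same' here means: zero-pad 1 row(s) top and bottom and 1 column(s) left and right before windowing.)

19

The receptive field on the zero-padded input at this output position is [0 4 2 / 3 2 2 / 4 1 4]. Elementwise product with the kernel and sum: 2·1 + 3·1 + 2·1 + 4·2 + 4·1.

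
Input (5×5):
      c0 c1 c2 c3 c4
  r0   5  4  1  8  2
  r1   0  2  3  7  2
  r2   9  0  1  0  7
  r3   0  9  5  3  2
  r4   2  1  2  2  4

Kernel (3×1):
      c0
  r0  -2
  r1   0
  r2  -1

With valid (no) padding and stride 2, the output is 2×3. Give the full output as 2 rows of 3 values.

-19 -3 -11
-20 -4 -18

Output[0,0]: The receptive field on the input at this output position is [5 / 0 / 9]. Elementwise product with the kernel and sum: 5·-2 + 9·-1.
Output[0,1]: The receptive field on the input at this output position is [1 / 3 / 1]. Elementwise product with the kernel and sum: 1·-2 + 1·-1.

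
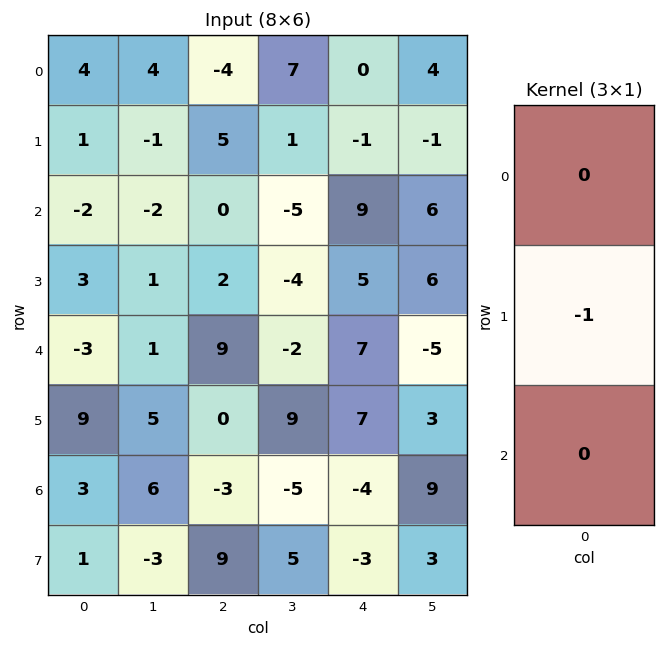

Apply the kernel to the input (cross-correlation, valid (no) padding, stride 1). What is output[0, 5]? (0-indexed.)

The receptive field on the input at this output position is [4 / -1 / 6]. Elementwise product with the kernel and sum: -1·-1.

1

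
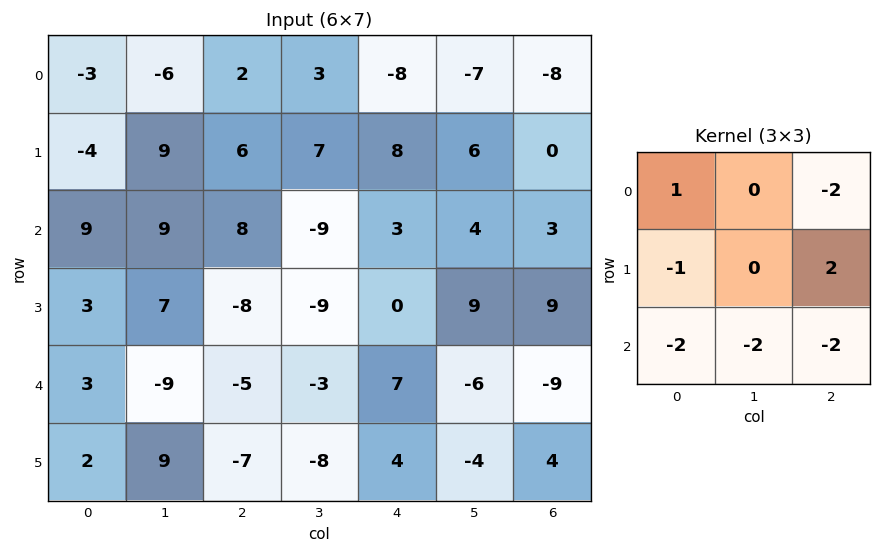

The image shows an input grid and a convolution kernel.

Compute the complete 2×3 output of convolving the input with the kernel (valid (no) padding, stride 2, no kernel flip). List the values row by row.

-43 24 -20
-4 12 31

Output[0,0]: The receptive field on the input at this output position is [-3 -6 2 / -4 9 6 / 9 9 8]. Elementwise product with the kernel and sum: -3·1 + 2·-2 + -4·-1 + 6·2 + 9·-2 + 9·-2 + 8·-2.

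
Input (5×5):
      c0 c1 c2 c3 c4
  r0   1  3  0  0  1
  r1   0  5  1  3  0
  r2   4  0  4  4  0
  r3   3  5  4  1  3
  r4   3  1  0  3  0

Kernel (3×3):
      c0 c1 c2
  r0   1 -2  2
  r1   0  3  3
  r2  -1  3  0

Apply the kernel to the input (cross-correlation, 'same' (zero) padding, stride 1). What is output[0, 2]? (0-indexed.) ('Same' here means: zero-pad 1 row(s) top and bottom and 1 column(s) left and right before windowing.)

The receptive field on the zero-padded input at this output position is [0 0 0 / 3 0 0 / 5 1 3]. Elementwise product with the kernel and sum: 0·1 + 0·-2 + 0·2 + 0·3 + 0·3 + 5·-1 + 1·3.

-2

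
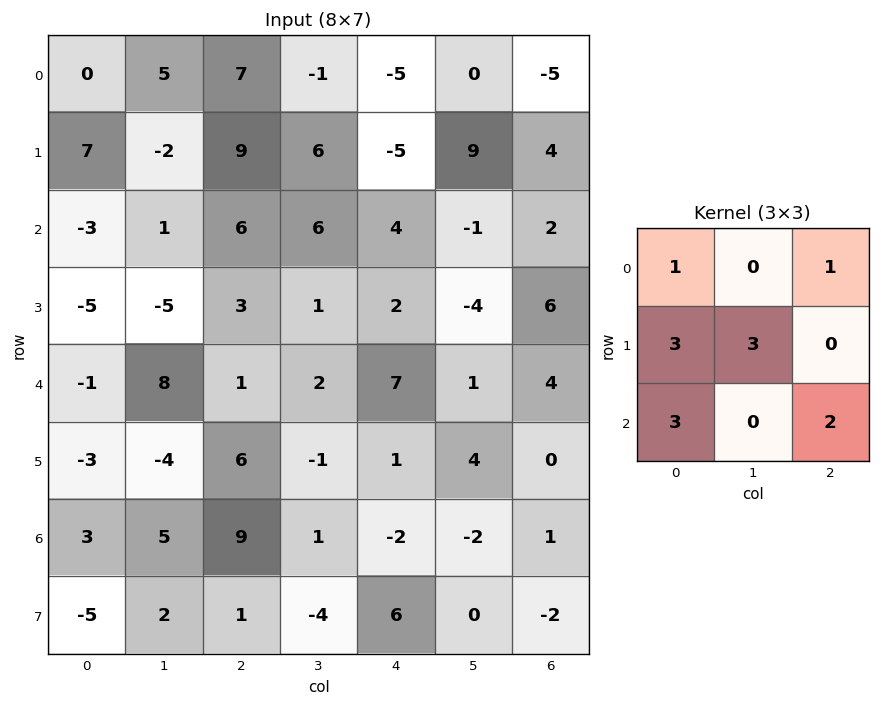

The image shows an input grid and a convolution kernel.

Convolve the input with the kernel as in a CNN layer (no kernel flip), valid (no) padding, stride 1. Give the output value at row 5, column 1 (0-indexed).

The receptive field on the input at this output position is [-4 6 -1 / 5 9 1 / 2 1 -4]. Elementwise product with the kernel and sum: -4·1 + -1·1 + 5·3 + 9·3 + 2·3 + -4·2.

35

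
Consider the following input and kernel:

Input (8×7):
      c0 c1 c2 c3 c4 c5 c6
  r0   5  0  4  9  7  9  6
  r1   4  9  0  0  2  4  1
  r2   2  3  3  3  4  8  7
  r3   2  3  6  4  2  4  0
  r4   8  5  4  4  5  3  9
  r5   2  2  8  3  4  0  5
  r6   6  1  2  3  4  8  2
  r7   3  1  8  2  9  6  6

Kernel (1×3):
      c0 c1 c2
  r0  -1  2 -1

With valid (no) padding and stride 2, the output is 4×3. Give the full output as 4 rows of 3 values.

Output[0,0]: The receptive field on the input at this output position is [5 0 4]. Elementwise product with the kernel and sum: 5·-1 + 0·2 + 4·-1.

-9 7 5
1 -1 5
-2 -1 -8
-6 0 10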